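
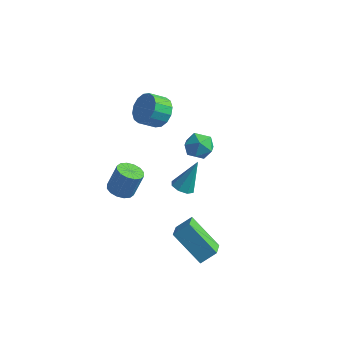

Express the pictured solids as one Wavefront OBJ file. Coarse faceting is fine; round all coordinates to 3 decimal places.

v 1.355 -0.356 -2.672
v 1.84 -0.783 -2.599
v 1.805 0.436 -1.028
v 1.983 -0.37 -2.838
v 1.758 0.05 -2.979
v 1.297 0.233 -2.94
v 0.869 0.07 -2.745
v 0.726 -0.343 -2.506
v 0.951 -0.763 -2.365
v 1.412 -0.946 -2.404
v 1.272 0.205 0.745
v 1.84 0.406 0.128
v 2.3 -0.346 1.512
v 2.868 -0.145 0.895
v 2.495 0.48 1.358
v 1.86 0.82 0.884
v 2.28 -0.76 0.756
v 1.645 -0.42 0.282
v 2.463 -0.191 0.135
v 2.596 0.576 0.507
v 1.544 -0.516 1.133
v 1.677 0.251 1.505
v 4.456 -4.372 -3.681
v 2.83 -4.167 -2.305
v 4.06 -3.315 -4.306
v 2.434 -3.111 -2.93
v 5.046 -3.789 -3.07
v 3.42 -3.585 -1.694
v 4.65 -2.733 -3.695
v 3.024 -2.528 -2.319
v -1.896 3.339 -1.104
v -1.176 2.706 -1.071
v -1.803 2.028 -0.402
v -2.524 2.661 -0.436
v -1.097 3.011 -0.687
v -1.724 2.333 -0.018
v -1.232 3.404 -0.414
v -1.859 2.726 0.254
v -1.545 3.78 -0.327
v -2.172 3.102 0.341
v -1.953 4.038 -0.448
v -2.58 3.359 0.22
v -2.345 4.108 -0.745
v -2.972 3.43 -0.076
v -2.617 3.972 -1.138
v -3.244 3.294 -0.469
v -2.696 3.667 -1.522
v -3.323 2.989 -0.853
v -2.561 3.274 -1.794
v -3.188 2.596 -1.126
v -2.248 2.898 -1.881
v -2.875 2.22 -1.213
v -1.84 2.641 -1.76
v -2.467 1.962 -1.092
v -1.448 2.57 -1.464
v -2.075 1.892 -0.795
v -1.094 -2.415 -2.198
v -0.587 -2.952 -2.149
v -0.239 -2.502 -0.794
v -0.746 -1.965 -0.842
v -0.4 -2.652 -2.297
v -0.052 -2.202 -0.942
v -0.4 -2.289 -2.418
v -0.051 -1.838 -1.063
v -0.585 -1.959 -2.48
v -0.236 -1.509 -1.125
v -0.907 -1.752 -2.466
v -0.558 -1.301 -1.111
v -1.279 -1.722 -2.381
v -0.93 -1.272 -1.025
v -1.601 -1.878 -2.246
v -1.253 -1.428 -0.891
v -1.788 -2.178 -2.098
v -1.44 -1.728 -0.743
v -1.789 -2.542 -1.977
v -1.44 -2.091 -0.622
v -1.604 -2.871 -1.915
v -1.255 -2.421 -0.56
v -1.282 -3.079 -1.929
v -0.933 -2.628 -0.574
v -0.91 -3.108 -2.015
v -0.561 -2.658 -0.659
f 2 1 4
f 2 4 3
f 4 1 5
f 4 5 3
f 5 1 6
f 5 6 3
f 6 1 7
f 6 7 3
f 7 1 8
f 7 8 3
f 8 1 9
f 8 9 3
f 9 1 10
f 9 10 3
f 10 1 2
f 10 2 3
f 11 22 16
f 11 16 12
f 11 12 18
f 11 18 21
f 11 21 22
f 12 16 20
f 16 22 15
f 22 21 13
f 21 18 17
f 18 12 19
f 14 20 15
f 14 15 13
f 14 13 17
f 14 17 19
f 14 19 20
f 15 20 16
f 13 15 22
f 17 13 21
f 19 17 18
f 20 19 12
f 24 26 23
f 27 24 23
f 23 26 25
f 25 27 23
f 24 30 26
f 28 24 27
f 28 30 24
f 26 30 25
f 29 27 25
f 25 30 29
f 29 28 27
f 30 28 29
f 32 31 35
f 32 35 33
f 33 35 36
f 33 36 34
f 35 31 37
f 35 37 36
f 36 37 38
f 36 38 34
f 37 31 39
f 37 39 38
f 38 39 40
f 38 40 34
f 39 31 41
f 39 41 40
f 40 41 42
f 40 42 34
f 41 31 43
f 41 43 42
f 42 43 44
f 42 44 34
f 43 31 45
f 43 45 44
f 44 45 46
f 44 46 34
f 45 31 47
f 45 47 46
f 46 47 48
f 46 48 34
f 47 31 49
f 47 49 48
f 48 49 50
f 48 50 34
f 49 31 51
f 49 51 50
f 50 51 52
f 50 52 34
f 51 31 53
f 51 53 52
f 52 53 54
f 52 54 34
f 53 31 55
f 53 55 54
f 54 55 56
f 54 56 34
f 55 31 32
f 55 32 56
f 56 32 33
f 56 33 34
f 58 57 61
f 58 61 59
f 59 61 62
f 59 62 60
f 61 57 63
f 61 63 62
f 62 63 64
f 62 64 60
f 63 57 65
f 63 65 64
f 64 65 66
f 64 66 60
f 65 57 67
f 65 67 66
f 66 67 68
f 66 68 60
f 67 57 69
f 67 69 68
f 68 69 70
f 68 70 60
f 69 57 71
f 69 71 70
f 70 71 72
f 70 72 60
f 71 57 73
f 71 73 72
f 72 73 74
f 72 74 60
f 73 57 75
f 73 75 74
f 74 75 76
f 74 76 60
f 75 57 77
f 75 77 76
f 76 77 78
f 76 78 60
f 77 57 79
f 77 79 78
f 78 79 80
f 78 80 60
f 79 57 81
f 79 81 80
f 80 81 82
f 80 82 60
f 81 57 58
f 81 58 82
f 82 58 59
f 82 59 60



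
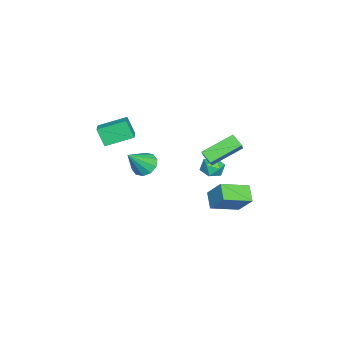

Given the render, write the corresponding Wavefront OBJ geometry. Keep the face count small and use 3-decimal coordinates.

v -4.259 2.526 -5.224
v -5.171 2.141 -4.619
v -3.787 3.401 -3.958
v -4.699 3.016 -3.352
v -3.241 1.084 -4.608
v -4.153 0.699 -4.002
v -2.769 1.959 -3.341
v -3.681 1.574 -2.736
v -0.106 -1.881 0.882
v 0.503 -1.36 0.71
v 0.846 -2.559 2.198
v 0.197 -1.137 1.047
v -0.225 -1.198 1.32
v -0.602 -1.521 1.426
v -0.789 -1.981 1.324
v -0.715 -2.402 1.054
v -0.408 -2.625 0.717
v 0.014 -2.564 0.444
v 0.39 -2.241 0.338
v 0.577 -1.781 0.439
v -4.353 1.281 -2.011
v -3.643 1.596 -1.974
v -4.057 0.504 -1.066
v -3.347 0.819 -1.029
v -3.968 1.234 -0.813
v -4.151 1.715 -1.397
v -3.549 0.385 -1.643
v -3.732 0.866 -2.227
v -3.146 1.042 -1.747
v -3.405 1.567 -1.234
v -4.295 0.533 -1.806
v -4.554 1.058 -1.293
v -0.472 -4.15 2.072
v -0.749 -4.666 3.143
v -1.02 -2.64 2.658
v -1.297 -3.155 3.729
v 0.457 -3.945 2.411
v 0.18 -4.46 3.482
v -0.091 -2.434 2.997
v -0.368 -2.95 4.068
v -3.305 0.62 -0.153
v -2.43 0.743 0.731
v -4.441 2.132 0.759
v -3.566 2.255 1.644
v -2.894 1.225 -0.644
v -2.019 1.348 0.241
v -4.03 2.737 0.269
v -3.155 2.86 1.153
f 2 4 1
f 5 2 1
f 1 4 3
f 3 5 1
f 2 8 4
f 6 2 5
f 6 8 2
f 4 8 3
f 7 5 3
f 3 8 7
f 7 6 5
f 8 6 7
f 10 9 12
f 10 12 11
f 12 9 13
f 12 13 11
f 13 9 14
f 13 14 11
f 14 9 15
f 14 15 11
f 15 9 16
f 15 16 11
f 16 9 17
f 16 17 11
f 17 9 18
f 17 18 11
f 18 9 19
f 18 19 11
f 19 9 20
f 19 20 11
f 20 9 10
f 20 10 11
f 21 32 26
f 21 26 22
f 21 22 28
f 21 28 31
f 21 31 32
f 22 26 30
f 26 32 25
f 32 31 23
f 31 28 27
f 28 22 29
f 24 30 25
f 24 25 23
f 24 23 27
f 24 27 29
f 24 29 30
f 25 30 26
f 23 25 32
f 27 23 31
f 29 27 28
f 30 29 22
f 34 36 33
f 37 34 33
f 33 36 35
f 35 37 33
f 34 40 36
f 38 34 37
f 38 40 34
f 36 40 35
f 39 37 35
f 35 40 39
f 39 38 37
f 40 38 39
f 42 44 41
f 45 42 41
f 41 44 43
f 43 45 41
f 42 48 44
f 46 42 45
f 46 48 42
f 44 48 43
f 47 45 43
f 43 48 47
f 47 46 45
f 48 46 47



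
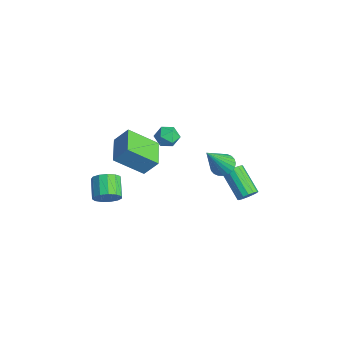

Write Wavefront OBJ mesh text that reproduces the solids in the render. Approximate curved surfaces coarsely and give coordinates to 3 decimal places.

v 3.567 1.928 0.236
v 3.902 2.456 0.476
v 4.053 0.852 1.924
v 3.663 2.499 0.572
v 3.409 2.455 0.617
v 3.179 2.331 0.604
v 3.009 2.146 0.535
v 2.923 1.927 0.42
v 2.936 1.708 0.277
v 3.044 1.523 0.128
v 3.233 1.4 -0.005
v 3.472 1.357 -0.101
v 3.726 1.4 -0.146
v 3.955 1.525 -0.133
v 4.126 1.71 -0.063
v 4.211 1.929 0.051
v 4.199 2.148 0.194
v 4.09 2.333 0.343
v 1.974 4.052 -4.308
v 2.278 4.216 -3.842
v 0.849 3.972 -2.826
v 0.546 3.808 -3.292
v 2.158 4.469 -3.949
v 0.729 4.225 -2.933
v 1.989 4.611 -4.153
v 0.56 4.366 -3.137
v 1.816 4.603 -4.398
v 0.387 4.358 -3.382
v 1.685 4.447 -4.619
v 0.257 4.203 -3.604
v 1.632 4.186 -4.757
v 0.204 3.941 -3.741
v 1.671 3.888 -4.774
v 0.242 3.644 -3.758
v 1.791 3.635 -4.667
v 0.362 3.391 -3.651
v 1.96 3.494 -4.463
v 0.531 3.249 -3.447
v 2.133 3.502 -4.218
v 0.704 3.257 -3.202
v 2.263 3.657 -3.996
v 0.835 3.413 -2.981
v 2.316 3.919 -3.859
v 0.888 3.674 -2.843
v 0.829 -1.065 -0.135
v 0.394 -2.478 1.027
v 1.18 -0.45 0.745
v 0.746 -1.862 1.907
v 2.294 -1.658 -0.307
v 1.86 -3.07 0.855
v 2.646 -1.042 0.573
v 2.211 -2.455 1.735
v -0.87 1.11 -1.652
v -0.511 0.948 -1.056
v -1.869 0.912 -1.104
v -1.51 0.75 -0.508
v -1.519 1.424 -0.748
v -0.902 1.546 -1.087
v -1.478 0.314 -1.073
v -0.861 0.436 -1.412
v -0.887 0.456 -0.698
v -0.912 1.142 -0.497
v -1.468 0.718 -1.663
v -1.493 1.404 -1.462
v 0.588 -2.977 -3.237
v 1.006 -2.635 -2.716
v -0.031 -2.301 -2.103
v -0.448 -2.643 -2.623
v 0.924 -2.345 -3.012
v -0.113 -2.011 -2.399
v 0.736 -2.255 -3.38
v -0.301 -1.922 -2.767
v 0.5 -2.395 -3.702
v -0.537 -2.062 -3.089
v 0.293 -2.719 -3.876
v -0.744 -2.386 -3.263
v 0.179 -3.125 -3.847
v -0.858 -2.792 -3.234
v 0.196 -3.484 -3.625
v -0.841 -3.151 -3.011
v 0.337 -3.682 -3.279
v -0.7 -3.349 -2.666
v 0.558 -3.656 -2.92
v -0.479 -3.322 -2.306
v 0.788 -3.414 -2.661
v -0.248 -3.08 -2.048
v 0.956 -3.033 -2.585
v -0.081 -2.7 -1.972
f 2 1 4
f 2 4 3
f 4 1 5
f 4 5 3
f 5 1 6
f 5 6 3
f 6 1 7
f 6 7 3
f 7 1 8
f 7 8 3
f 8 1 9
f 8 9 3
f 9 1 10
f 9 10 3
f 10 1 11
f 10 11 3
f 11 1 12
f 11 12 3
f 12 1 13
f 12 13 3
f 13 1 14
f 13 14 3
f 14 1 15
f 14 15 3
f 15 1 16
f 15 16 3
f 16 1 17
f 16 17 3
f 17 1 18
f 17 18 3
f 18 1 2
f 18 2 3
f 20 19 23
f 20 23 21
f 21 23 24
f 21 24 22
f 23 19 25
f 23 25 24
f 24 25 26
f 24 26 22
f 25 19 27
f 25 27 26
f 26 27 28
f 26 28 22
f 27 19 29
f 27 29 28
f 28 29 30
f 28 30 22
f 29 19 31
f 29 31 30
f 30 31 32
f 30 32 22
f 31 19 33
f 31 33 32
f 32 33 34
f 32 34 22
f 33 19 35
f 33 35 34
f 34 35 36
f 34 36 22
f 35 19 37
f 35 37 36
f 36 37 38
f 36 38 22
f 37 19 39
f 37 39 38
f 38 39 40
f 38 40 22
f 39 19 41
f 39 41 40
f 40 41 42
f 40 42 22
f 41 19 43
f 41 43 42
f 42 43 44
f 42 44 22
f 43 19 20
f 43 20 44
f 44 20 21
f 44 21 22
f 46 48 45
f 49 46 45
f 45 48 47
f 47 49 45
f 46 52 48
f 50 46 49
f 50 52 46
f 48 52 47
f 51 49 47
f 47 52 51
f 51 50 49
f 52 50 51
f 53 64 58
f 53 58 54
f 53 54 60
f 53 60 63
f 53 63 64
f 54 58 62
f 58 64 57
f 64 63 55
f 63 60 59
f 60 54 61
f 56 62 57
f 56 57 55
f 56 55 59
f 56 59 61
f 56 61 62
f 57 62 58
f 55 57 64
f 59 55 63
f 61 59 60
f 62 61 54
f 66 65 69
f 66 69 67
f 67 69 70
f 67 70 68
f 69 65 71
f 69 71 70
f 70 71 72
f 70 72 68
f 71 65 73
f 71 73 72
f 72 73 74
f 72 74 68
f 73 65 75
f 73 75 74
f 74 75 76
f 74 76 68
f 75 65 77
f 75 77 76
f 76 77 78
f 76 78 68
f 77 65 79
f 77 79 78
f 78 79 80
f 78 80 68
f 79 65 81
f 79 81 80
f 80 81 82
f 80 82 68
f 81 65 83
f 81 83 82
f 82 83 84
f 82 84 68
f 83 65 85
f 83 85 84
f 84 85 86
f 84 86 68
f 85 65 87
f 85 87 86
f 86 87 88
f 86 88 68
f 87 65 66
f 87 66 88
f 88 66 67
f 88 67 68



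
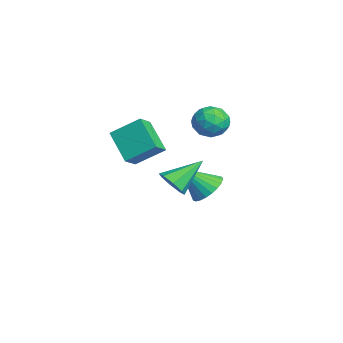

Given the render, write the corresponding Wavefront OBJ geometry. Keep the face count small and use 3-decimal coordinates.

v -1.455 2.439 -3.387
v -0.87 2.982 -2.785
v -1.665 1.121 -1.993
v -1.222 3.128 -2.7
v -1.609 3.168 -2.72
v -1.973 3.098 -2.842
v -2.259 2.927 -3.046
v -2.421 2.682 -3.302
v -2.437 2.4 -3.571
v -2.303 2.124 -3.813
v -2.04 1.896 -3.989
v -1.688 1.751 -4.073
v -1.301 1.71 -4.054
v -0.937 1.78 -3.932
v -0.652 1.951 -3.728
v -0.489 2.196 -3.471
v -0.473 2.478 -3.202
v -0.607 2.754 -2.961
v -2.738 3.024 0.411
v -2.015 3.605 0.78
v -1.965 1.715 0.96
v -1.242 2.296 1.329
v -2.153 2.312 1.739
v -2.63 3.121 1.4
v -1.35 2.199 0.34
v -1.827 3.008 0.001
v -1.157 3.096 0.736
v -1.653 3.165 1.6
v -2.327 2.155 0.14
v -2.823 2.224 1.004
v -2.444 3.43 0.547
v -1.536 1.89 1.193
v -2.071 1.9 1.434
v -1.646 2.241 1.65
v -2.806 3.145 0.912
v -2.381 3.487 1.128
v -2.462 2.726 1.692
v -1.599 1.833 0.612
v -1.174 2.175 0.828
v -2.334 3.079 0.09
v -1.909 3.42 0.306
v -1.518 2.594 0.048
v -1.515 3.472 0.738
v -1.06 2.702 1.061
v -1.124 2.645 0.48
v -1.405 3.121 0.281
v -1.806 3.513 1.246
v -1.352 2.743 1.569
v -1.887 2.752 1.81
v -2.168 3.228 1.611
v -1.302 3.213 1.221
v -2.628 2.577 0.171
v -2.174 1.807 0.494
v -1.812 2.092 0.129
v -2.093 2.568 -0.07
v -2.92 2.618 0.679
v -2.465 1.848 1.002
v -2.575 2.199 1.459
v -2.856 2.675 1.26
v -2.678 2.107 0.519
v 4.063 -0.166 -0.144
v 4.33 -0.565 0.521
v 3.537 1.326 0.964
v 4.776 -0.212 0.258
v 4.805 0.168 -0.241
v 4.399 0.353 -0.682
v 3.796 0.234 -0.808
v 3.349 -0.119 -0.545
v 3.32 -0.499 -0.046
v 3.726 -0.684 0.395
v 0.458 -2.004 1.342
v 1.145 -2.554 1.896
v 0.773 -0.647 2.299
v 1.46 -1.198 2.853
v 1.84 -1.482 0.147
v 2.527 -2.033 0.701
v 2.155 -0.126 1.104
v 2.842 -0.676 1.658
f 2 1 4
f 2 4 3
f 4 1 5
f 4 5 3
f 5 1 6
f 5 6 3
f 6 1 7
f 6 7 3
f 7 1 8
f 7 8 3
f 8 1 9
f 8 9 3
f 9 1 10
f 9 10 3
f 10 1 11
f 10 11 3
f 11 1 12
f 11 12 3
f 12 1 13
f 12 13 3
f 13 1 14
f 13 14 3
f 14 1 15
f 14 15 3
f 15 1 16
f 15 16 3
f 16 1 17
f 16 17 3
f 17 1 18
f 17 18 3
f 18 1 2
f 18 2 3
f 19 56 35
f 56 30 59
f 35 59 24
f 56 59 35
f 19 35 31
f 35 24 36
f 31 36 20
f 35 36 31
f 19 31 40
f 31 20 41
f 40 41 26
f 31 41 40
f 19 40 52
f 40 26 55
f 52 55 29
f 40 55 52
f 19 52 56
f 52 29 60
f 56 60 30
f 52 60 56
f 20 36 47
f 36 24 50
f 47 50 28
f 36 50 47
f 24 59 37
f 59 30 58
f 37 58 23
f 59 58 37
f 30 60 57
f 60 29 53
f 57 53 21
f 60 53 57
f 29 55 54
f 55 26 42
f 54 42 25
f 55 42 54
f 26 41 46
f 41 20 43
f 46 43 27
f 41 43 46
f 22 48 34
f 48 28 49
f 34 49 23
f 48 49 34
f 22 34 32
f 34 23 33
f 32 33 21
f 34 33 32
f 22 32 39
f 32 21 38
f 39 38 25
f 32 38 39
f 22 39 44
f 39 25 45
f 44 45 27
f 39 45 44
f 22 44 48
f 44 27 51
f 48 51 28
f 44 51 48
f 23 49 37
f 49 28 50
f 37 50 24
f 49 50 37
f 21 33 57
f 33 23 58
f 57 58 30
f 33 58 57
f 25 38 54
f 38 21 53
f 54 53 29
f 38 53 54
f 27 45 46
f 45 25 42
f 46 42 26
f 45 42 46
f 28 51 47
f 51 27 43
f 47 43 20
f 51 43 47
f 62 61 64
f 62 64 63
f 64 61 65
f 64 65 63
f 65 61 66
f 65 66 63
f 66 61 67
f 66 67 63
f 67 61 68
f 67 68 63
f 68 61 69
f 68 69 63
f 69 61 70
f 69 70 63
f 70 61 62
f 70 62 63
f 72 74 71
f 75 72 71
f 71 74 73
f 73 75 71
f 72 78 74
f 76 72 75
f 76 78 72
f 74 78 73
f 77 75 73
f 73 78 77
f 77 76 75
f 78 76 77



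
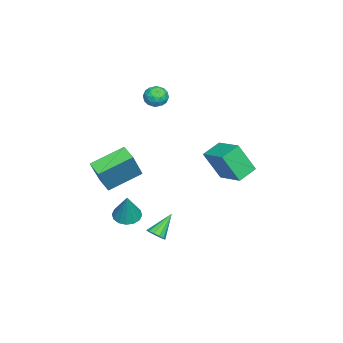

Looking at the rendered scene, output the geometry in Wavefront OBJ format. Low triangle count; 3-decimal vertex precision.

v -3.05 -0.522 3.562
v -2.437 -0.278 3.508
v -2.663 -1.382 4.072
v -2.05 -1.138 4.018
v -2.489 -0.844 4.417
v -2.728 -0.313 4.102
v -2.372 -1.347 3.478
v -2.611 -0.816 3.163
v -2.018 -0.788 3.456
v -2.09 -0.477 4.036
v -3.01 -1.183 3.544
v -3.082 -0.872 4.124
v -2.778 -0.325 3.491
v -2.322 -1.335 4.089
v -2.581 -1.163 4.324
v -2.22 -1.019 4.292
v -2.949 -0.345 3.84
v -2.588 -0.201 3.808
v -2.619 -0.534 4.342
v -2.512 -1.459 3.772
v -2.151 -1.315 3.74
v -2.88 -0.641 3.288
v -2.519 -0.497 3.256
v -2.481 -1.126 3.238
v -2.171 -0.481 3.428
v -1.943 -0.986 3.727
v -2.132 -1.109 3.41
v -2.273 -0.797 3.225
v -2.213 -0.298 3.769
v -1.986 -0.803 4.068
v -2.244 -0.631 4.303
v -2.385 -0.318 4.118
v -1.967 -0.598 3.738
v -3.114 -0.857 3.512
v -2.887 -1.362 3.811
v -2.715 -1.342 3.462
v -2.856 -1.029 3.277
v -3.157 -0.674 3.853
v -2.929 -1.179 4.152
v -2.827 -0.863 4.355
v -2.968 -0.551 4.17
v -3.133 -1.062 3.842
v 2.696 0.603 -2.405
v 3.073 0.623 -2.062
v 1.804 1.117 -1.455
v 3.073 0.876 -2.198
v 2.954 1.042 -2.4
v 2.753 1.069 -2.604
v 2.533 0.947 -2.744
v 2.365 0.716 -2.776
v 2.302 0.449 -2.691
v 2.364 0.231 -2.514
v 2.531 0.131 -2.303
v 2.75 0.18 -2.124
v 2.952 0.364 -2.034
v -3.681 2.884 -1.084
v -3.523 2.05 0.492
v -2.687 4.064 -0.559
v -2.53 3.231 1.017
v -2.79 2.309 -1.477
v -2.633 1.476 0.099
v -1.797 3.49 -0.952
v -1.639 2.656 0.624
v 1.692 -2.349 0.219
v 0.67 -1.011 0.962
v 2.233 -1.775 -0.071
v 1.211 -0.437 0.671
v 2.729 -2.483 1.889
v 1.707 -1.145 2.631
v 3.27 -1.909 1.598
v 2.248 -0.571 2.341
v -0.134 -1.61 -3.153
v 0.517 -1.458 -3.421
v 0.474 -1.41 -1.567
v 0.344 -1.129 -3.396
v 0.043 -0.929 -3.306
v -0.306 -0.911 -3.175
v -0.608 -1.08 -3.038
v -0.783 -1.392 -2.932
v -0.784 -1.761 -2.885
v -0.611 -2.091 -2.909
v -0.31 -2.291 -3
v 0.038 -2.309 -3.131
v 0.34 -2.139 -3.268
v 0.516 -1.828 -3.374
f 1 38 17
f 38 12 41
f 17 41 6
f 38 41 17
f 1 17 13
f 17 6 18
f 13 18 2
f 17 18 13
f 1 13 22
f 13 2 23
f 22 23 8
f 13 23 22
f 1 22 34
f 22 8 37
f 34 37 11
f 22 37 34
f 1 34 38
f 34 11 42
f 38 42 12
f 34 42 38
f 2 18 29
f 18 6 32
f 29 32 10
f 18 32 29
f 6 41 19
f 41 12 40
f 19 40 5
f 41 40 19
f 12 42 39
f 42 11 35
f 39 35 3
f 42 35 39
f 11 37 36
f 37 8 24
f 36 24 7
f 37 24 36
f 8 23 28
f 23 2 25
f 28 25 9
f 23 25 28
f 4 30 16
f 30 10 31
f 16 31 5
f 30 31 16
f 4 16 14
f 16 5 15
f 14 15 3
f 16 15 14
f 4 14 21
f 14 3 20
f 21 20 7
f 14 20 21
f 4 21 26
f 21 7 27
f 26 27 9
f 21 27 26
f 4 26 30
f 26 9 33
f 30 33 10
f 26 33 30
f 5 31 19
f 31 10 32
f 19 32 6
f 31 32 19
f 3 15 39
f 15 5 40
f 39 40 12
f 15 40 39
f 7 20 36
f 20 3 35
f 36 35 11
f 20 35 36
f 9 27 28
f 27 7 24
f 28 24 8
f 27 24 28
f 10 33 29
f 33 9 25
f 29 25 2
f 33 25 29
f 44 43 46
f 44 46 45
f 46 43 47
f 46 47 45
f 47 43 48
f 47 48 45
f 48 43 49
f 48 49 45
f 49 43 50
f 49 50 45
f 50 43 51
f 50 51 45
f 51 43 52
f 51 52 45
f 52 43 53
f 52 53 45
f 53 43 54
f 53 54 45
f 54 43 55
f 54 55 45
f 55 43 44
f 55 44 45
f 57 59 56
f 60 57 56
f 56 59 58
f 58 60 56
f 57 63 59
f 61 57 60
f 61 63 57
f 59 63 58
f 62 60 58
f 58 63 62
f 62 61 60
f 63 61 62
f 65 67 64
f 68 65 64
f 64 67 66
f 66 68 64
f 65 71 67
f 69 65 68
f 69 71 65
f 67 71 66
f 70 68 66
f 66 71 70
f 70 69 68
f 71 69 70
f 73 72 75
f 73 75 74
f 75 72 76
f 75 76 74
f 76 72 77
f 76 77 74
f 77 72 78
f 77 78 74
f 78 72 79
f 78 79 74
f 79 72 80
f 79 80 74
f 80 72 81
f 80 81 74
f 81 72 82
f 81 82 74
f 82 72 83
f 82 83 74
f 83 72 84
f 83 84 74
f 84 72 85
f 84 85 74
f 85 72 73
f 85 73 74



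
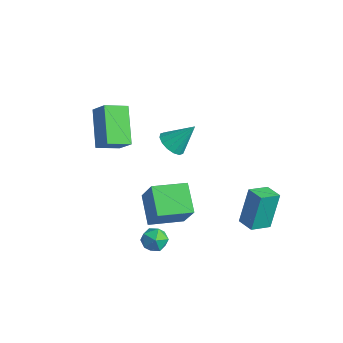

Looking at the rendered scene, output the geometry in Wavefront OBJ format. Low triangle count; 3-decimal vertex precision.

v 2.882 -2.202 -0.786
v 3.278 -2.473 -1.316
v 2.722 -3.267 -0.364
v 3.118 -3.538 -0.894
v 3.425 -3.142 -0.384
v 3.525 -2.484 -0.645
v 2.475 -3.256 -1.035
v 2.575 -2.598 -1.296
v 3.027 -3.124 -1.47
v 3.614 -3.053 -1.068
v 2.386 -2.687 -0.612
v 2.973 -2.616 -0.21
v -1.063 -2.995 2.911
v -2.468 -2.075 4.156
v -0.732 -1.895 2.471
v -2.137 -0.975 3.716
v -0.283 -2.905 3.724
v -1.688 -1.985 4.969
v 0.048 -1.805 3.284
v -1.357 -0.885 4.529
v 1.561 -2.116 -1.38
v 0.316 -1.481 -0.542
v 2.216 -0.541 -1.601
v 0.971 0.094 -0.763
v 2.509 -2.294 0.163
v 1.264 -1.659 1.001
v 3.164 -0.719 -0.058
v 1.919 -0.084 0.78
v 1.152 -0.392 3.295
v 1.72 -0.197 2.862
v 1.708 0.492 4.425
v 1.448 0.063 2.792
v 1.096 0.202 2.857
v 0.76 0.181 3.039
v 0.528 0.006 3.289
v 0.464 -0.275 3.541
v 0.584 -0.588 3.727
v 0.856 -0.848 3.797
v 1.207 -0.987 3.732
v 1.543 -0.966 3.55
v 1.775 -0.791 3.3
v 1.839 -0.51 3.048
v 3.298 1.846 -2.272
v 3.126 2.537 -0.424
v 3.412 2.921 -2.663
v 3.24 3.612 -0.816
v 4.22 1.788 -2.164
v 4.048 2.479 -0.317
v 4.334 2.863 -2.556
v 4.162 3.554 -0.708
f 1 12 6
f 1 6 2
f 1 2 8
f 1 8 11
f 1 11 12
f 2 6 10
f 6 12 5
f 12 11 3
f 11 8 7
f 8 2 9
f 4 10 5
f 4 5 3
f 4 3 7
f 4 7 9
f 4 9 10
f 5 10 6
f 3 5 12
f 7 3 11
f 9 7 8
f 10 9 2
f 14 16 13
f 17 14 13
f 13 16 15
f 15 17 13
f 14 20 16
f 18 14 17
f 18 20 14
f 16 20 15
f 19 17 15
f 15 20 19
f 19 18 17
f 20 18 19
f 22 24 21
f 25 22 21
f 21 24 23
f 23 25 21
f 22 28 24
f 26 22 25
f 26 28 22
f 24 28 23
f 27 25 23
f 23 28 27
f 27 26 25
f 28 26 27
f 30 29 32
f 30 32 31
f 32 29 33
f 32 33 31
f 33 29 34
f 33 34 31
f 34 29 35
f 34 35 31
f 35 29 36
f 35 36 31
f 36 29 37
f 36 37 31
f 37 29 38
f 37 38 31
f 38 29 39
f 38 39 31
f 39 29 40
f 39 40 31
f 40 29 41
f 40 41 31
f 41 29 42
f 41 42 31
f 42 29 30
f 42 30 31
f 44 46 43
f 47 44 43
f 43 46 45
f 45 47 43
f 44 50 46
f 48 44 47
f 48 50 44
f 46 50 45
f 49 47 45
f 45 50 49
f 49 48 47
f 50 48 49



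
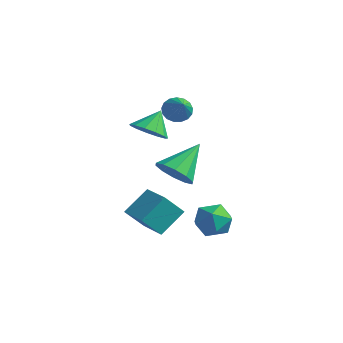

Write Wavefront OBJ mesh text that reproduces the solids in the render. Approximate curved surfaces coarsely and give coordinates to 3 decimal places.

v 2.136 0.186 -3.129
v 2.984 0.037 -3.675
v 1.256 -0.597 -4.285
v 2.104 -0.746 -4.831
v 1.973 -1.238 -3.947
v 2.517 -0.754 -3.233
v 1.723 0.194 -4.727
v 2.267 0.678 -4.013
v 2.73 0.042 -4.662
v 2.884 -0.843 -4.18
v 1.356 0.283 -3.78
v 1.51 -0.602 -3.298
v 0.19 -2.409 1.678
v 1.002 -2.738 2.017
v 0.11 -1.571 2.682
v 1.127 -2.338 1.693
v 0.954 -1.96 1.364
v 0.539 -1.725 1.135
v 0.012 -1.707 1.078
v -0.458 -1.911 1.212
v -0.722 -2.274 1.493
v -0.697 -2.679 1.833
v -0.39 -2.999 2.124
v 0.101 -3.131 2.273
v 0.62 -3.034 2.233
v -0.162 -2.386 -4.438
v -0.52 -3.245 -3.352
v 0.009 -1.135 -3.391
v -0.348 -1.995 -2.305
v 1.368 -2.765 -4.235
v 1.011 -3.625 -3.149
v 1.54 -1.515 -3.188
v 1.182 -2.374 -2.102
v -0.798 0.107 -2.229
v 0.207 -0.097 -1.962
v -0.822 1.773 -0.871
v 0.213 0.317 -2.47
v -0.168 0.651 -2.886
v -0.789 0.777 -3.051
v -1.414 0.647 -2.902
v -1.803 0.311 -2.497
v -1.809 -0.103 -1.989
v -1.428 -0.437 -1.573
v -0.807 -0.563 -1.408
v -0.182 -0.433 -1.557
v -1.91 1.374 1.113
v -1.388 1.562 0.622
v -0.63 0.526 2.147
v -1.392 1.833 0.85
v -1.515 1.999 1.138
v -1.728 2.022 1.42
v -1.982 1.897 1.632
v -2.22 1.651 1.725
v -2.387 1.342 1.678
v -2.444 1.04 1.501
v -2.379 0.815 1.236
v -2.206 0.718 0.943
v -1.966 0.771 0.688
v -1.712 0.962 0.531
v -1.504 1.247 0.507
f 1 12 6
f 1 6 2
f 1 2 8
f 1 8 11
f 1 11 12
f 2 6 10
f 6 12 5
f 12 11 3
f 11 8 7
f 8 2 9
f 4 10 5
f 4 5 3
f 4 3 7
f 4 7 9
f 4 9 10
f 5 10 6
f 3 5 12
f 7 3 11
f 9 7 8
f 10 9 2
f 14 13 16
f 14 16 15
f 16 13 17
f 16 17 15
f 17 13 18
f 17 18 15
f 18 13 19
f 18 19 15
f 19 13 20
f 19 20 15
f 20 13 21
f 20 21 15
f 21 13 22
f 21 22 15
f 22 13 23
f 22 23 15
f 23 13 24
f 23 24 15
f 24 13 25
f 24 25 15
f 25 13 14
f 25 14 15
f 27 29 26
f 30 27 26
f 26 29 28
f 28 30 26
f 27 33 29
f 31 27 30
f 31 33 27
f 29 33 28
f 32 30 28
f 28 33 32
f 32 31 30
f 33 31 32
f 35 34 37
f 35 37 36
f 37 34 38
f 37 38 36
f 38 34 39
f 38 39 36
f 39 34 40
f 39 40 36
f 40 34 41
f 40 41 36
f 41 34 42
f 41 42 36
f 42 34 43
f 42 43 36
f 43 34 44
f 43 44 36
f 44 34 45
f 44 45 36
f 45 34 35
f 45 35 36
f 47 46 49
f 47 49 48
f 49 46 50
f 49 50 48
f 50 46 51
f 50 51 48
f 51 46 52
f 51 52 48
f 52 46 53
f 52 53 48
f 53 46 54
f 53 54 48
f 54 46 55
f 54 55 48
f 55 46 56
f 55 56 48
f 56 46 57
f 56 57 48
f 57 46 58
f 57 58 48
f 58 46 59
f 58 59 48
f 59 46 60
f 59 60 48
f 60 46 47
f 60 47 48



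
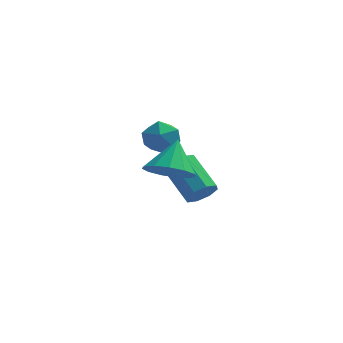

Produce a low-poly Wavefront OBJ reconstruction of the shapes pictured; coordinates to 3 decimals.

v -2.374 1.762 -1.642
v -1.698 1.382 -1.498
v -3.002 0.918 -0.922
v -2.326 0.538 -0.778
v -2.448 1.255 -0.474
v -2.059 1.777 -0.919
v -2.641 0.523 -1.501
v -2.252 1.045 -1.946
v -1.863 0.616 -1.411
v -1.744 1.069 -0.776
v -2.956 1.231 -1.644
v -2.837 1.684 -1.009
v -0.78 -0.761 -2.917
v -0.269 -0.377 -2.873
v -1.13 0.665 -1.979
v -1.64 0.281 -2.023
v -0.548 -0.274 -3.262
v -1.409 0.768 -2.368
v -0.963 -0.456 -3.449
v -1.824 0.586 -2.555
v -1.27 -0.817 -3.324
v -2.131 0.225 -2.431
v -1.29 -1.145 -2.961
v -2.151 -0.103 -2.067
v -1.011 -1.248 -2.572
v -1.872 -0.206 -1.678
v -0.596 -1.066 -2.385
v -1.457 -0.024 -1.491
v -0.289 -0.705 -2.509
v -1.15 0.337 -1.616
v -1.668 -3.158 -0.593
v -1.125 -3.768 -0.169
v -1.472 -2.242 0.473
v -0.816 -3.482 -0.472
v -0.777 -3.094 -0.813
v -1.021 -2.726 -1.084
v -1.471 -2.495 -1.2
v -1.983 -2.475 -1.123
v -2.396 -2.672 -0.877
v -2.577 -3.023 -0.542
v -2.47 -3.417 -0.223
v -2.108 -3.729 -0.021
v -1.607 -3.86 -0.001
f 1 12 6
f 1 6 2
f 1 2 8
f 1 8 11
f 1 11 12
f 2 6 10
f 6 12 5
f 12 11 3
f 11 8 7
f 8 2 9
f 4 10 5
f 4 5 3
f 4 3 7
f 4 7 9
f 4 9 10
f 5 10 6
f 3 5 12
f 7 3 11
f 9 7 8
f 10 9 2
f 14 13 17
f 14 17 15
f 15 17 18
f 15 18 16
f 17 13 19
f 17 19 18
f 18 19 20
f 18 20 16
f 19 13 21
f 19 21 20
f 20 21 22
f 20 22 16
f 21 13 23
f 21 23 22
f 22 23 24
f 22 24 16
f 23 13 25
f 23 25 24
f 24 25 26
f 24 26 16
f 25 13 27
f 25 27 26
f 26 27 28
f 26 28 16
f 27 13 29
f 27 29 28
f 28 29 30
f 28 30 16
f 29 13 14
f 29 14 30
f 30 14 15
f 30 15 16
f 32 31 34
f 32 34 33
f 34 31 35
f 34 35 33
f 35 31 36
f 35 36 33
f 36 31 37
f 36 37 33
f 37 31 38
f 37 38 33
f 38 31 39
f 38 39 33
f 39 31 40
f 39 40 33
f 40 31 41
f 40 41 33
f 41 31 42
f 41 42 33
f 42 31 43
f 42 43 33
f 43 31 32
f 43 32 33



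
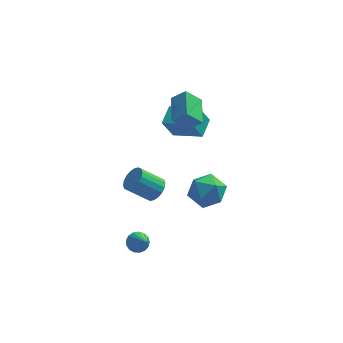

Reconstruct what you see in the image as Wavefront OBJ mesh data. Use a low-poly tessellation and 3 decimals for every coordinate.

v -1.007 -0.839 -0.351
v -0.527 -1.18 0.161
v -1.733 -1.281 1.223
v -2.213 -0.941 0.711
v -0.491 -0.842 0.234
v -1.697 -0.944 1.296
v -0.558 -0.504 0.191
v -1.763 -0.606 1.253
v -0.713 -0.232 0.041
v -1.918 -0.334 1.103
v -0.927 -0.081 -0.187
v -2.132 -0.183 0.875
v -1.156 -0.08 -0.447
v -2.362 -0.181 0.615
v -1.356 -0.229 -0.689
v -2.562 -0.33 0.374
v -1.487 -0.499 -0.863
v -2.693 -0.6 0.199
v -1.523 -0.836 -0.936
v -2.729 -0.938 0.126
v -1.457 -1.174 -0.893
v -2.662 -1.276 0.169
v -1.302 -1.446 -0.743
v -2.507 -1.548 0.319
v -1.088 -1.597 -0.515
v -2.293 -1.699 0.547
v -0.858 -1.599 -0.255
v -2.064 -1.7 0.807
v -0.658 -1.45 -0.014
v -1.864 -1.551 1.049
v -1.945 -2.965 -2.871
v -1.37 -3.042 -3.164
v -1.475 -4.095 -1.649
v -1.322 -2.807 -2.966
v -1.416 -2.609 -2.745
v -1.631 -2.492 -2.554
v -1.919 -2.483 -2.435
v -2.212 -2.584 -2.416
v -2.445 -2.773 -2.501
v -2.562 -3.006 -2.671
v -2.539 -3.229 -2.887
v -2.38 -3.391 -3.099
v -2.121 -3.456 -3.258
v -1.822 -3.408 -3.329
v -1.551 -3.259 -3.295
v 0.717 1.248 2.921
v -0.144 1.035 3.857
v 0.676 3.011 3.286
v -0.186 2.797 4.221
v 1.506 1.123 3.619
v 0.644 0.909 4.554
v 1.464 2.885 3.983
v 0.603 2.672 4.919
v -0.084 3.745 0.089
v -0.699 3.485 1.421
v 0.321 4.909 0.503
v -0.294 4.649 1.835
v 1.534 2.971 0.685
v 0.919 2.711 2.017
v 1.939 4.135 1.099
v 1.324 3.875 2.431
v 2.025 2.548 -2.268
v 2.89 2.086 -2.958
v 0.69 1.594 -3.302
v 1.555 1.132 -3.992
v 1.453 0.788 -2.848
v 2.278 1.378 -2.209
v 1.302 2.302 -4.051
v 2.127 2.892 -3.412
v 2.443 1.934 -4.06
v 2.536 0.998 -3.316
v 1.044 2.682 -2.944
v 1.137 1.746 -2.2
f 2 1 5
f 2 5 3
f 3 5 6
f 3 6 4
f 5 1 7
f 5 7 6
f 6 7 8
f 6 8 4
f 7 1 9
f 7 9 8
f 8 9 10
f 8 10 4
f 9 1 11
f 9 11 10
f 10 11 12
f 10 12 4
f 11 1 13
f 11 13 12
f 12 13 14
f 12 14 4
f 13 1 15
f 13 15 14
f 14 15 16
f 14 16 4
f 15 1 17
f 15 17 16
f 16 17 18
f 16 18 4
f 17 1 19
f 17 19 18
f 18 19 20
f 18 20 4
f 19 1 21
f 19 21 20
f 20 21 22
f 20 22 4
f 21 1 23
f 21 23 22
f 22 23 24
f 22 24 4
f 23 1 25
f 23 25 24
f 24 25 26
f 24 26 4
f 25 1 27
f 25 27 26
f 26 27 28
f 26 28 4
f 27 1 29
f 27 29 28
f 28 29 30
f 28 30 4
f 29 1 2
f 29 2 30
f 30 2 3
f 30 3 4
f 32 31 34
f 32 34 33
f 34 31 35
f 34 35 33
f 35 31 36
f 35 36 33
f 36 31 37
f 36 37 33
f 37 31 38
f 37 38 33
f 38 31 39
f 38 39 33
f 39 31 40
f 39 40 33
f 40 31 41
f 40 41 33
f 41 31 42
f 41 42 33
f 42 31 43
f 42 43 33
f 43 31 44
f 43 44 33
f 44 31 45
f 44 45 33
f 45 31 32
f 45 32 33
f 47 49 46
f 50 47 46
f 46 49 48
f 48 50 46
f 47 53 49
f 51 47 50
f 51 53 47
f 49 53 48
f 52 50 48
f 48 53 52
f 52 51 50
f 53 51 52
f 55 57 54
f 58 55 54
f 54 57 56
f 56 58 54
f 55 61 57
f 59 55 58
f 59 61 55
f 57 61 56
f 60 58 56
f 56 61 60
f 60 59 58
f 61 59 60
f 62 73 67
f 62 67 63
f 62 63 69
f 62 69 72
f 62 72 73
f 63 67 71
f 67 73 66
f 73 72 64
f 72 69 68
f 69 63 70
f 65 71 66
f 65 66 64
f 65 64 68
f 65 68 70
f 65 70 71
f 66 71 67
f 64 66 73
f 68 64 72
f 70 68 69
f 71 70 63



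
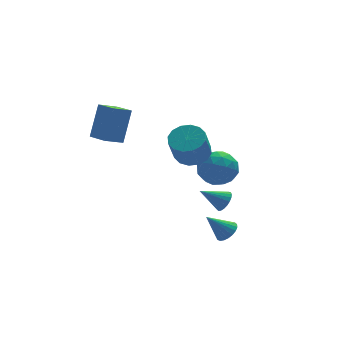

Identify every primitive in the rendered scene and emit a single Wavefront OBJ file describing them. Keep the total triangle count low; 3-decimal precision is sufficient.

v 1.211 -3.109 -3.911
v 1.587 -2.661 -3.652
v 0.269 -2.931 -2.849
v 1.433 -2.517 -3.814
v 1.239 -2.475 -3.992
v 1.041 -2.543 -4.156
v 0.873 -2.709 -4.278
v 0.762 -2.944 -4.336
v 0.729 -3.207 -4.321
v 0.78 -3.454 -4.235
v 0.905 -3.641 -4.093
v 1.083 -3.736 -3.919
v 1.283 -3.723 -3.744
v 1.47 -3.603 -3.598
v 1.613 -3.399 -3.506
v 1.686 -3.144 -3.484
v 1.677 -2.883 -3.535
v 2.216 0.284 -4.166
v 2.584 0.402 -3.668
v 1.064 0.536 -3.374
v 2.561 0.64 -3.776
v 2.479 0.816 -3.952
v 2.351 0.9 -4.165
v 2.2 0.877 -4.378
v 2.052 0.752 -4.554
v 1.932 0.546 -4.663
v 1.861 0.295 -4.686
v 1.852 0.042 -4.619
v 1.905 -0.169 -4.474
v 2.013 -0.302 -4.275
v 2.155 -0.333 -4.058
v 2.308 -0.258 -3.859
v 2.445 -0.089 -3.713
v 2.543 0.145 -3.645
v -0.273 -2.525 1.353
v 0.566 -2.596 1.609
v 0.112 -3.166 2.943
v -0.727 -3.095 2.687
v 0.437 -2.18 1.742
v -0.018 -2.75 3.076
v 0.117 -1.857 1.772
v -0.337 -2.426 3.105
v -0.307 -1.712 1.689
v -0.761 -2.282 3.023
v -0.722 -1.786 1.516
v -1.176 -2.356 2.85
v -1.016 -2.058 1.299
v -1.471 -2.627 2.633
v -1.112 -2.454 1.097
v -1.566 -3.024 2.431
v -0.982 -2.87 0.964
v -1.437 -3.44 2.298
v -0.663 -3.194 0.935
v -1.117 -3.763 2.268
v -0.239 -3.338 1.017
v -0.693 -3.908 2.351
v 0.176 -3.264 1.19
v -0.278 -3.834 2.524
v 0.471 -2.993 1.407
v 0.016 -3.562 2.741
v 1.458 1.46 -1.654
v 2.334 1.597 -2.276
v 1.666 -0.277 -1.744
v 2.542 -0.14 -2.366
v 2.569 0.146 -1.322
v 2.441 1.22 -1.266
v 1.559 0.1 -2.754
v 1.431 1.174 -2.698
v 2.397 0.756 -2.956
v 3.021 0.785 -2.071
v 0.979 0.535 -1.949
v 1.603 0.564 -1.064
v 1.878 1.681 -1.957
v 2.122 -0.361 -2.063
v 2.138 -0.193 -1.449
v 2.653 -0.113 -1.815
v 1.941 1.46 -1.364
v 2.456 1.54 -1.729
v 2.593 0.687 -1.169
v 1.544 -0.22 -2.291
v 2.059 -0.14 -2.656
v 1.347 1.433 -2.205
v 1.862 1.513 -2.571
v 1.407 0.633 -2.851
v 2.43 1.268 -2.722
v 2.551 0.246 -2.775
v 1.974 0.388 -3.003
v 1.899 1.019 -2.97
v 2.796 1.284 -2.202
v 2.918 0.263 -2.255
v 2.934 0.431 -1.642
v 2.859 1.063 -1.609
v 2.833 0.79 -2.602
v 1.082 1.057 -1.765
v 1.204 0.036 -1.818
v 1.141 0.257 -2.411
v 1.066 0.889 -2.378
v 1.449 1.074 -1.245
v 1.57 0.052 -1.298
v 2.101 0.301 -1.05
v 2.026 0.932 -1.017
v 1.167 0.53 -1.418
v -3.493 0.831 0.755
v -2.883 1.49 2.463
v -3.889 2.027 0.435
v -3.28 2.686 2.144
v -2.54 1.034 0.336
v -1.931 1.693 2.045
v -2.937 2.23 0.017
v -2.327 2.889 1.725
f 2 1 4
f 2 4 3
f 4 1 5
f 4 5 3
f 5 1 6
f 5 6 3
f 6 1 7
f 6 7 3
f 7 1 8
f 7 8 3
f 8 1 9
f 8 9 3
f 9 1 10
f 9 10 3
f 10 1 11
f 10 11 3
f 11 1 12
f 11 12 3
f 12 1 13
f 12 13 3
f 13 1 14
f 13 14 3
f 14 1 15
f 14 15 3
f 15 1 16
f 15 16 3
f 16 1 17
f 16 17 3
f 17 1 2
f 17 2 3
f 19 18 21
f 19 21 20
f 21 18 22
f 21 22 20
f 22 18 23
f 22 23 20
f 23 18 24
f 23 24 20
f 24 18 25
f 24 25 20
f 25 18 26
f 25 26 20
f 26 18 27
f 26 27 20
f 27 18 28
f 27 28 20
f 28 18 29
f 28 29 20
f 29 18 30
f 29 30 20
f 30 18 31
f 30 31 20
f 31 18 32
f 31 32 20
f 32 18 33
f 32 33 20
f 33 18 34
f 33 34 20
f 34 18 19
f 34 19 20
f 36 35 39
f 36 39 37
f 37 39 40
f 37 40 38
f 39 35 41
f 39 41 40
f 40 41 42
f 40 42 38
f 41 35 43
f 41 43 42
f 42 43 44
f 42 44 38
f 43 35 45
f 43 45 44
f 44 45 46
f 44 46 38
f 45 35 47
f 45 47 46
f 46 47 48
f 46 48 38
f 47 35 49
f 47 49 48
f 48 49 50
f 48 50 38
f 49 35 51
f 49 51 50
f 50 51 52
f 50 52 38
f 51 35 53
f 51 53 52
f 52 53 54
f 52 54 38
f 53 35 55
f 53 55 54
f 54 55 56
f 54 56 38
f 55 35 57
f 55 57 56
f 56 57 58
f 56 58 38
f 57 35 59
f 57 59 58
f 58 59 60
f 58 60 38
f 59 35 36
f 59 36 60
f 60 36 37
f 60 37 38
f 61 98 77
f 98 72 101
f 77 101 66
f 98 101 77
f 61 77 73
f 77 66 78
f 73 78 62
f 77 78 73
f 61 73 82
f 73 62 83
f 82 83 68
f 73 83 82
f 61 82 94
f 82 68 97
f 94 97 71
f 82 97 94
f 61 94 98
f 94 71 102
f 98 102 72
f 94 102 98
f 62 78 89
f 78 66 92
f 89 92 70
f 78 92 89
f 66 101 79
f 101 72 100
f 79 100 65
f 101 100 79
f 72 102 99
f 102 71 95
f 99 95 63
f 102 95 99
f 71 97 96
f 97 68 84
f 96 84 67
f 97 84 96
f 68 83 88
f 83 62 85
f 88 85 69
f 83 85 88
f 64 90 76
f 90 70 91
f 76 91 65
f 90 91 76
f 64 76 74
f 76 65 75
f 74 75 63
f 76 75 74
f 64 74 81
f 74 63 80
f 81 80 67
f 74 80 81
f 64 81 86
f 81 67 87
f 86 87 69
f 81 87 86
f 64 86 90
f 86 69 93
f 90 93 70
f 86 93 90
f 65 91 79
f 91 70 92
f 79 92 66
f 91 92 79
f 63 75 99
f 75 65 100
f 99 100 72
f 75 100 99
f 67 80 96
f 80 63 95
f 96 95 71
f 80 95 96
f 69 87 88
f 87 67 84
f 88 84 68
f 87 84 88
f 70 93 89
f 93 69 85
f 89 85 62
f 93 85 89
f 104 106 103
f 107 104 103
f 103 106 105
f 105 107 103
f 104 110 106
f 108 104 107
f 108 110 104
f 106 110 105
f 109 107 105
f 105 110 109
f 109 108 107
f 110 108 109



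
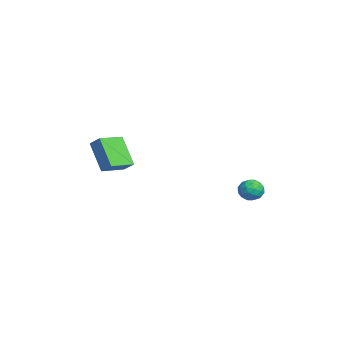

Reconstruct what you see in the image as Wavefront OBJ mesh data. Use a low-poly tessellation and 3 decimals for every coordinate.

v -2.743 -4.879 2.873
v -2.223 -4.413 3.409
v -3.611 -3.619 2.619
v -3.091 -3.153 3.155
v -1.569 -4.387 1.305
v -1.049 -3.921 1.841
v -2.437 -3.127 1.051
v -1.917 -2.661 1.587
v 0.448 3.769 0.489
v 0.96 3.431 0.895
v 0.16 2.729 -0.015
v 0.672 2.391 0.391
v 0.068 2.663 0.712
v 0.246 3.305 1.024
v 0.874 2.855 -0.144
v 1.052 3.497 0.168
v 1.223 2.865 0.504
v 0.726 2.747 1.033
v 0.394 3.413 -0.153
v -0.103 3.295 0.376
v 0.729 3.691 0.736
v 0.391 2.469 0.144
v 0.036 2.629 0.333
v 0.337 2.43 0.571
v 0.31 3.618 0.812
v 0.611 3.419 1.051
v 0.087 2.967 0.943
v 0.509 2.741 -0.171
v 0.81 2.542 0.068
v 0.783 3.73 0.309
v 1.084 3.531 0.547
v 1.033 3.193 -0.063
v 1.185 3.16 0.745
v 1.016 2.549 0.449
v 1.134 2.821 0.134
v 1.239 3.199 0.317
v 0.893 3.09 1.056
v 0.723 2.479 0.76
v 0.368 2.639 0.949
v 0.473 3.017 1.132
v 1.047 2.758 0.826
v 0.397 3.681 0.12
v 0.227 3.07 -0.176
v 0.647 3.143 -0.252
v 0.752 3.521 -0.069
v 0.104 3.611 0.431
v -0.065 3 0.135
v -0.119 2.961 0.563
v -0.014 3.339 0.746
v 0.073 3.402 0.054
f 2 4 1
f 5 2 1
f 1 4 3
f 3 5 1
f 2 8 4
f 6 2 5
f 6 8 2
f 4 8 3
f 7 5 3
f 3 8 7
f 7 6 5
f 8 6 7
f 9 46 25
f 46 20 49
f 25 49 14
f 46 49 25
f 9 25 21
f 25 14 26
f 21 26 10
f 25 26 21
f 9 21 30
f 21 10 31
f 30 31 16
f 21 31 30
f 9 30 42
f 30 16 45
f 42 45 19
f 30 45 42
f 9 42 46
f 42 19 50
f 46 50 20
f 42 50 46
f 10 26 37
f 26 14 40
f 37 40 18
f 26 40 37
f 14 49 27
f 49 20 48
f 27 48 13
f 49 48 27
f 20 50 47
f 50 19 43
f 47 43 11
f 50 43 47
f 19 45 44
f 45 16 32
f 44 32 15
f 45 32 44
f 16 31 36
f 31 10 33
f 36 33 17
f 31 33 36
f 12 38 24
f 38 18 39
f 24 39 13
f 38 39 24
f 12 24 22
f 24 13 23
f 22 23 11
f 24 23 22
f 12 22 29
f 22 11 28
f 29 28 15
f 22 28 29
f 12 29 34
f 29 15 35
f 34 35 17
f 29 35 34
f 12 34 38
f 34 17 41
f 38 41 18
f 34 41 38
f 13 39 27
f 39 18 40
f 27 40 14
f 39 40 27
f 11 23 47
f 23 13 48
f 47 48 20
f 23 48 47
f 15 28 44
f 28 11 43
f 44 43 19
f 28 43 44
f 17 35 36
f 35 15 32
f 36 32 16
f 35 32 36
f 18 41 37
f 41 17 33
f 37 33 10
f 41 33 37



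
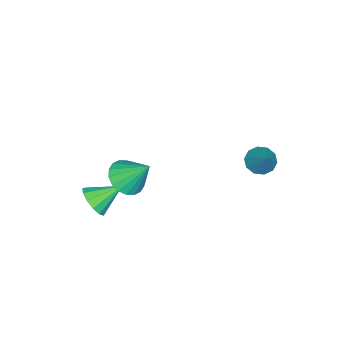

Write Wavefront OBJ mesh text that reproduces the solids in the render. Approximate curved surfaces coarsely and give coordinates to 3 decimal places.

v 3.015 -3.535 0.005
v 3.354 -3.868 0.758
v 2.085 -2.565 0.855
v 3.645 -3.48 0.631
v 3.736 -3.108 0.307
v 3.597 -2.873 -0.114
v 3.274 -2.848 -0.497
v 2.869 -3.041 -0.72
v 2.51 -3.391 -0.713
v 2.311 -3.787 -0.478
v 2.336 -4.103 -0.09
v 2.576 -4.239 0.329
v 2.956 -4.151 0.645
v 3.23 -1.605 2.877
v 4.014 -1.153 2.501
v 3.19 -0.435 4.203
v 3.682 -0.947 2.309
v 3.26 -0.87 2.229
v 2.832 -0.94 2.277
v 2.483 -1.141 2.444
v 2.282 -1.434 2.697
v 2.269 -1.761 2.985
v 2.446 -2.058 3.252
v 2.778 -2.264 3.444
v 3.2 -2.34 3.524
v 3.628 -2.271 3.476
v 3.977 -2.07 3.309
v 4.178 -1.776 3.056
v 4.191 -1.449 2.768
v -2.798 1.961 0.909
v -2.172 1.54 0.711
v -1.822 2.779 2.251
v -2.164 1.948 0.455
v -2.397 2.362 0.373
v -2.784 2.622 0.496
v -3.176 2.629 0.776
v -3.424 2.381 1.107
v -3.432 1.973 1.363
v -3.198 1.559 1.445
v -2.811 1.299 1.323
v -2.419 1.292 1.042
f 2 1 4
f 2 4 3
f 4 1 5
f 4 5 3
f 5 1 6
f 5 6 3
f 6 1 7
f 6 7 3
f 7 1 8
f 7 8 3
f 8 1 9
f 8 9 3
f 9 1 10
f 9 10 3
f 10 1 11
f 10 11 3
f 11 1 12
f 11 12 3
f 12 1 13
f 12 13 3
f 13 1 2
f 13 2 3
f 15 14 17
f 15 17 16
f 17 14 18
f 17 18 16
f 18 14 19
f 18 19 16
f 19 14 20
f 19 20 16
f 20 14 21
f 20 21 16
f 21 14 22
f 21 22 16
f 22 14 23
f 22 23 16
f 23 14 24
f 23 24 16
f 24 14 25
f 24 25 16
f 25 14 26
f 25 26 16
f 26 14 27
f 26 27 16
f 27 14 28
f 27 28 16
f 28 14 29
f 28 29 16
f 29 14 15
f 29 15 16
f 31 30 33
f 31 33 32
f 33 30 34
f 33 34 32
f 34 30 35
f 34 35 32
f 35 30 36
f 35 36 32
f 36 30 37
f 36 37 32
f 37 30 38
f 37 38 32
f 38 30 39
f 38 39 32
f 39 30 40
f 39 40 32
f 40 30 41
f 40 41 32
f 41 30 31
f 41 31 32



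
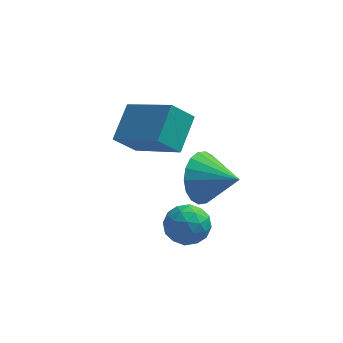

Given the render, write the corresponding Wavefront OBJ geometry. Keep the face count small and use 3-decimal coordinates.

v -1.329 2.225 -1.09
v -0.787 2.579 -1.917
v -0.091 1.595 -0.55
v -0.745 2.927 -1.609
v -0.818 3.136 -1.197
v -0.993 3.165 -0.765
v -1.234 3.007 -0.397
v -1.494 2.695 -0.166
v -1.721 2.289 -0.118
v -1.87 1.871 -0.263
v -1.912 1.523 -0.572
v -1.839 1.313 -0.983
v -1.665 1.285 -1.416
v -1.424 1.442 -1.784
v -1.164 1.755 -2.015
v -0.937 2.16 -2.062
v -4.23 1.832 1.223
v -3.819 3.043 1.987
v -3.506 2.092 0.422
v -3.096 3.303 1.186
v -2.724 0.697 2.214
v -2.314 1.908 2.978
v -2.001 0.957 1.413
v -1.59 2.168 2.177
v -1.706 1.014 -1.617
v -1.342 0.615 -2.249
v -2.178 -0.155 -1.151
v -1.814 -0.554 -1.783
v -1.35 -0.209 -1.187
v -1.058 0.514 -1.475
v -2.462 -0.054 -1.925
v -2.17 0.669 -2.213
v -1.81 -0.044 -2.439
v -1.122 -0.14 -1.983
v -2.398 0.6 -1.417
v -1.71 0.504 -0.961
v -1.483 0.917 -1.974
v -2.037 -0.457 -1.426
v -1.764 -0.254 -1.076
v -1.551 -0.489 -1.447
v -1.316 0.858 -1.519
v -1.102 0.623 -1.89
v -1.106 0.139 -1.266
v -2.418 -0.163 -1.51
v -2.204 -0.398 -1.881
v -1.969 0.949 -1.953
v -1.756 0.714 -2.324
v -2.414 0.321 -2.134
v -1.544 0.295 -2.457
v -1.821 -0.392 -2.183
v -2.202 -0.098 -2.267
v -2.03 0.327 -2.436
v -1.139 0.239 -2.189
v -1.417 -0.448 -1.915
v -1.144 -0.245 -1.565
v -0.972 0.179 -1.734
v -1.414 -0.149 -2.301
v -2.103 0.908 -1.485
v -2.381 0.221 -1.211
v -2.548 0.281 -1.666
v -2.376 0.705 -1.835
v -1.699 0.852 -1.217
v -1.976 0.165 -0.943
v -1.49 0.133 -0.964
v -1.318 0.558 -1.133
v -2.106 0.609 -1.099
f 2 1 4
f 2 4 3
f 4 1 5
f 4 5 3
f 5 1 6
f 5 6 3
f 6 1 7
f 6 7 3
f 7 1 8
f 7 8 3
f 8 1 9
f 8 9 3
f 9 1 10
f 9 10 3
f 10 1 11
f 10 11 3
f 11 1 12
f 11 12 3
f 12 1 13
f 12 13 3
f 13 1 14
f 13 14 3
f 14 1 15
f 14 15 3
f 15 1 16
f 15 16 3
f 16 1 2
f 16 2 3
f 18 20 17
f 21 18 17
f 17 20 19
f 19 21 17
f 18 24 20
f 22 18 21
f 22 24 18
f 20 24 19
f 23 21 19
f 19 24 23
f 23 22 21
f 24 22 23
f 25 62 41
f 62 36 65
f 41 65 30
f 62 65 41
f 25 41 37
f 41 30 42
f 37 42 26
f 41 42 37
f 25 37 46
f 37 26 47
f 46 47 32
f 37 47 46
f 25 46 58
f 46 32 61
f 58 61 35
f 46 61 58
f 25 58 62
f 58 35 66
f 62 66 36
f 58 66 62
f 26 42 53
f 42 30 56
f 53 56 34
f 42 56 53
f 30 65 43
f 65 36 64
f 43 64 29
f 65 64 43
f 36 66 63
f 66 35 59
f 63 59 27
f 66 59 63
f 35 61 60
f 61 32 48
f 60 48 31
f 61 48 60
f 32 47 52
f 47 26 49
f 52 49 33
f 47 49 52
f 28 54 40
f 54 34 55
f 40 55 29
f 54 55 40
f 28 40 38
f 40 29 39
f 38 39 27
f 40 39 38
f 28 38 45
f 38 27 44
f 45 44 31
f 38 44 45
f 28 45 50
f 45 31 51
f 50 51 33
f 45 51 50
f 28 50 54
f 50 33 57
f 54 57 34
f 50 57 54
f 29 55 43
f 55 34 56
f 43 56 30
f 55 56 43
f 27 39 63
f 39 29 64
f 63 64 36
f 39 64 63
f 31 44 60
f 44 27 59
f 60 59 35
f 44 59 60
f 33 51 52
f 51 31 48
f 52 48 32
f 51 48 52
f 34 57 53
f 57 33 49
f 53 49 26
f 57 49 53



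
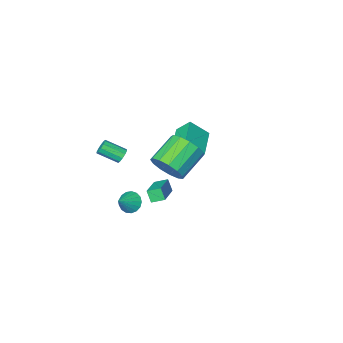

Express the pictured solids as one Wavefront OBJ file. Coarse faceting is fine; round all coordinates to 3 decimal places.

v 3.314 2.317 3.047
v 3.908 1.852 3.806
v 2.32 1.298 4.711
v 1.726 1.763 3.953
v 3.814 2.419 3.988
v 2.226 1.865 4.893
v 3.562 2.953 3.871
v 1.973 2.4 4.776
v 3.23 3.286 3.493
v 1.642 2.733 4.398
v 2.925 3.311 2.973
v 1.337 2.757 3.878
v 2.744 3.02 2.477
v 1.156 2.467 3.382
v 2.744 2.506 2.162
v 1.155 1.952 3.067
v 2.924 1.932 2.128
v 1.336 1.378 3.033
v 3.229 1.48 2.386
v 1.641 0.926 3.291
v 3.56 1.293 2.854
v 1.972 0.74 3.759
v 3.814 1.432 3.383
v 2.225 0.879 4.289
v -1.547 -2.938 -0.104
v -0.612 -3.485 0.875
v -2.091 -2.335 0.752
v -1.156 -2.882 1.731
v -0.324 -1.398 -0.411
v 0.611 -1.945 0.568
v -0.868 -0.795 0.445
v 0.067 -1.342 1.424
v 2.75 -2.864 -3.721
v 3.147 -2.644 -4.318
v 3.73 -2.456 -2.919
v 2.954 -2.353 -4.231
v 2.715 -2.18 -4.026
v 2.484 -2.164 -3.752
v 2.314 -2.308 -3.471
v 2.244 -2.579 -3.247
v 2.29 -2.916 -3.131
v 2.441 -3.241 -3.151
v 2.663 -3.48 -3.301
v 2.905 -3.577 -3.547
v 3.112 -3.511 -3.833
v 3.236 -3.297 -4.094
v 3.248 -2.984 -4.268
v 2.967 -3.263 0.118
v 3.327 -3.108 -0.209
v 4.253 -3.902 0.436
v 3.893 -4.057 0.762
v 3.326 -2.91 0.036
v 4.252 -3.704 0.681
v 3.188 -2.847 0.312
v 4.114 -3.641 0.957
v 2.966 -2.942 0.514
v 3.892 -3.736 1.159
v 2.744 -3.16 0.565
v 3.67 -3.955 1.209
v 2.607 -3.418 0.444
v 3.533 -4.212 1.089
v 2.608 -3.616 0.199
v 3.534 -4.41 0.844
v 2.746 -3.679 -0.077
v 3.672 -4.473 0.568
v 2.968 -3.584 -0.279
v 3.894 -4.378 0.366
v 3.19 -3.365 -0.329
v 4.116 -4.16 0.315
v 1.856 -1.179 -2.096
v 1.907 -1.577 -1.381
v 1.228 -0.738 -1.805
v 1.279 -1.136 -1.09
v 3.041 0.096 -1.47
v 3.092 -0.302 -0.755
v 2.413 0.537 -1.179
v 2.464 0.139 -0.464
f 2 1 5
f 2 5 3
f 3 5 6
f 3 6 4
f 5 1 7
f 5 7 6
f 6 7 8
f 6 8 4
f 7 1 9
f 7 9 8
f 8 9 10
f 8 10 4
f 9 1 11
f 9 11 10
f 10 11 12
f 10 12 4
f 11 1 13
f 11 13 12
f 12 13 14
f 12 14 4
f 13 1 15
f 13 15 14
f 14 15 16
f 14 16 4
f 15 1 17
f 15 17 16
f 16 17 18
f 16 18 4
f 17 1 19
f 17 19 18
f 18 19 20
f 18 20 4
f 19 1 21
f 19 21 20
f 20 21 22
f 20 22 4
f 21 1 23
f 21 23 22
f 22 23 24
f 22 24 4
f 23 1 2
f 23 2 24
f 24 2 3
f 24 3 4
f 26 28 25
f 29 26 25
f 25 28 27
f 27 29 25
f 26 32 28
f 30 26 29
f 30 32 26
f 28 32 27
f 31 29 27
f 27 32 31
f 31 30 29
f 32 30 31
f 34 33 36
f 34 36 35
f 36 33 37
f 36 37 35
f 37 33 38
f 37 38 35
f 38 33 39
f 38 39 35
f 39 33 40
f 39 40 35
f 40 33 41
f 40 41 35
f 41 33 42
f 41 42 35
f 42 33 43
f 42 43 35
f 43 33 44
f 43 44 35
f 44 33 45
f 44 45 35
f 45 33 46
f 45 46 35
f 46 33 47
f 46 47 35
f 47 33 34
f 47 34 35
f 49 48 52
f 49 52 50
f 50 52 53
f 50 53 51
f 52 48 54
f 52 54 53
f 53 54 55
f 53 55 51
f 54 48 56
f 54 56 55
f 55 56 57
f 55 57 51
f 56 48 58
f 56 58 57
f 57 58 59
f 57 59 51
f 58 48 60
f 58 60 59
f 59 60 61
f 59 61 51
f 60 48 62
f 60 62 61
f 61 62 63
f 61 63 51
f 62 48 64
f 62 64 63
f 63 64 65
f 63 65 51
f 64 48 66
f 64 66 65
f 65 66 67
f 65 67 51
f 66 48 68
f 66 68 67
f 67 68 69
f 67 69 51
f 68 48 49
f 68 49 69
f 69 49 50
f 69 50 51
f 71 73 70
f 74 71 70
f 70 73 72
f 72 74 70
f 71 77 73
f 75 71 74
f 75 77 71
f 73 77 72
f 76 74 72
f 72 77 76
f 76 75 74
f 77 75 76



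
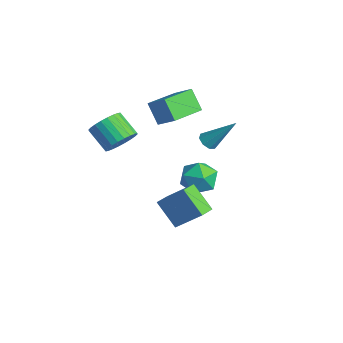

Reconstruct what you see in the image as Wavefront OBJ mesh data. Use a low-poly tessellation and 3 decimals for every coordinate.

v -3.174 -1.824 3.899
v -2.165 -1.375 4.693
v -3.847 0.129 3.651
v -2.838 0.577 4.446
v -2.322 -1.677 2.734
v -1.313 -1.229 3.529
v -2.995 0.275 2.487
v -1.986 0.724 3.281
v -2.845 0.742 -2.651
v -1.962 1.504 -2.59
v -1.918 -0.424 -1.49
v -1.035 0.338 -1.429
v -2.063 0.594 -0.938
v -2.635 1.315 -1.656
v -1.245 -0.235 -2.424
v -1.817 0.486 -3.142
v -0.973 0.9 -2.45
v -1.479 1.412 -1.532
v -2.401 -0.332 -2.548
v -2.907 0.18 -1.63
v -2.703 -3.594 1.761
v -2.093 -4.096 2.374
v -3.327 -4.449 3.312
v -3.937 -3.946 2.699
v -2.078 -3.738 2.528
v -3.312 -4.09 3.467
v -2.158 -3.358 2.566
v -3.392 -3.71 3.504
v -2.321 -3.014 2.48
v -3.555 -3.366 3.419
v -2.542 -2.758 2.286
v -3.777 -3.111 3.224
v -2.788 -2.629 2.011
v -4.022 -2.982 2.95
v -3.021 -2.648 1.698
v -4.255 -3 2.637
v -3.205 -2.81 1.395
v -4.439 -3.162 2.334
v -3.313 -3.091 1.148
v -4.547 -3.444 2.086
v -3.328 -3.45 0.993
v -4.562 -3.802 1.932
v -3.248 -3.83 0.956
v -4.482 -4.182 1.894
v -3.085 -4.174 1.041
v -4.319 -4.526 1.98
v -2.863 -4.429 1.236
v -4.098 -4.782 2.174
v -2.618 -4.558 1.51
v -3.852 -4.911 2.449
v -2.385 -4.54 1.823
v -3.619 -4.892 2.762
v -2.201 -4.378 2.126
v -3.435 -4.73 3.065
v -0.194 0.078 2.207
v 0.339 -0.113 2.042
v 0.714 1.222 3.813
v 0.222 0.271 1.835
v -0.14 0.542 1.846
v -0.532 0.541 2.069
v -0.727 0.269 2.373
v -0.609 -0.115 2.58
v -0.248 -0.386 2.568
v 0.145 -0.385 2.346
v 2.988 -3.485 -0.978
v 1.778 -3.881 0.251
v 2.482 -2.64 -1.204
v 1.272 -3.036 0.026
v 4.008 -2.524 0.334
v 2.798 -2.92 1.564
v 3.502 -1.679 0.109
v 2.292 -2.075 1.338
f 2 4 1
f 5 2 1
f 1 4 3
f 3 5 1
f 2 8 4
f 6 2 5
f 6 8 2
f 4 8 3
f 7 5 3
f 3 8 7
f 7 6 5
f 8 6 7
f 9 20 14
f 9 14 10
f 9 10 16
f 9 16 19
f 9 19 20
f 10 14 18
f 14 20 13
f 20 19 11
f 19 16 15
f 16 10 17
f 12 18 13
f 12 13 11
f 12 11 15
f 12 15 17
f 12 17 18
f 13 18 14
f 11 13 20
f 15 11 19
f 17 15 16
f 18 17 10
f 22 21 25
f 22 25 23
f 23 25 26
f 23 26 24
f 25 21 27
f 25 27 26
f 26 27 28
f 26 28 24
f 27 21 29
f 27 29 28
f 28 29 30
f 28 30 24
f 29 21 31
f 29 31 30
f 30 31 32
f 30 32 24
f 31 21 33
f 31 33 32
f 32 33 34
f 32 34 24
f 33 21 35
f 33 35 34
f 34 35 36
f 34 36 24
f 35 21 37
f 35 37 36
f 36 37 38
f 36 38 24
f 37 21 39
f 37 39 38
f 38 39 40
f 38 40 24
f 39 21 41
f 39 41 40
f 40 41 42
f 40 42 24
f 41 21 43
f 41 43 42
f 42 43 44
f 42 44 24
f 43 21 45
f 43 45 44
f 44 45 46
f 44 46 24
f 45 21 47
f 45 47 46
f 46 47 48
f 46 48 24
f 47 21 49
f 47 49 48
f 48 49 50
f 48 50 24
f 49 21 51
f 49 51 50
f 50 51 52
f 50 52 24
f 51 21 53
f 51 53 52
f 52 53 54
f 52 54 24
f 53 21 22
f 53 22 54
f 54 22 23
f 54 23 24
f 56 55 58
f 56 58 57
f 58 55 59
f 58 59 57
f 59 55 60
f 59 60 57
f 60 55 61
f 60 61 57
f 61 55 62
f 61 62 57
f 62 55 63
f 62 63 57
f 63 55 64
f 63 64 57
f 64 55 56
f 64 56 57
f 66 68 65
f 69 66 65
f 65 68 67
f 67 69 65
f 66 72 68
f 70 66 69
f 70 72 66
f 68 72 67
f 71 69 67
f 67 72 71
f 71 70 69
f 72 70 71



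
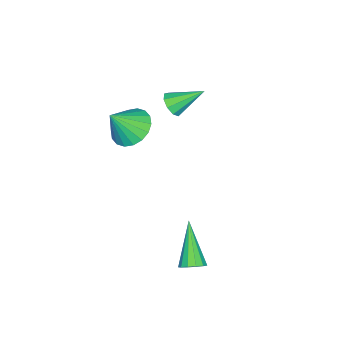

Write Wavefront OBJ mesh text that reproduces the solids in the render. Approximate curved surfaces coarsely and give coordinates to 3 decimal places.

v 0.066 -0.079 0.531
v 0.894 0.071 0.071
v 0.814 -0.601 1.709
v 0.83 0.441 0.275
v 0.615 0.708 0.53
v 0.291 0.819 0.785
v -0.078 0.751 0.99
v -0.419 0.52 1.104
v -0.663 0.169 1.104
v -0.763 -0.23 0.991
v -0.699 -0.6 0.787
v -0.484 -0.867 0.532
v -0.16 -0.977 0.277
v 0.209 -0.91 0.072
v 0.55 -0.679 -0.042
v 0.794 -0.328 -0.042
v 2.617 3.941 -4.378
v 3.052 3.941 -4.009
v 1.383 3.139 -2.922
v 2.906 4.225 -3.976
v 2.668 4.419 -4.071
v 2.414 4.461 -4.264
v 2.225 4.338 -4.492
v 2.16 4.088 -4.684
v 2.241 3.792 -4.779
v 2.441 3.543 -4.746
v 2.697 3.421 -4.596
v 2.928 3.463 -4.377
v 3.06 3.657 -4.158
v -3.007 0.169 -0.44
v -2.443 0.229 -0.164
v -3.573 1.351 0.46
v -2.466 0.483 -0.512
v -2.741 0.589 -0.826
v -3.141 0.499 -0.959
v -3.478 0.254 -0.849
v -3.595 -0.031 -0.547
v -3.436 -0.222 -0.195
v -3.077 -0.231 0.042
v -2.685 -0.053 0.055
f 2 1 4
f 2 4 3
f 4 1 5
f 4 5 3
f 5 1 6
f 5 6 3
f 6 1 7
f 6 7 3
f 7 1 8
f 7 8 3
f 8 1 9
f 8 9 3
f 9 1 10
f 9 10 3
f 10 1 11
f 10 11 3
f 11 1 12
f 11 12 3
f 12 1 13
f 12 13 3
f 13 1 14
f 13 14 3
f 14 1 15
f 14 15 3
f 15 1 16
f 15 16 3
f 16 1 2
f 16 2 3
f 18 17 20
f 18 20 19
f 20 17 21
f 20 21 19
f 21 17 22
f 21 22 19
f 22 17 23
f 22 23 19
f 23 17 24
f 23 24 19
f 24 17 25
f 24 25 19
f 25 17 26
f 25 26 19
f 26 17 27
f 26 27 19
f 27 17 28
f 27 28 19
f 28 17 29
f 28 29 19
f 29 17 18
f 29 18 19
f 31 30 33
f 31 33 32
f 33 30 34
f 33 34 32
f 34 30 35
f 34 35 32
f 35 30 36
f 35 36 32
f 36 30 37
f 36 37 32
f 37 30 38
f 37 38 32
f 38 30 39
f 38 39 32
f 39 30 40
f 39 40 32
f 40 30 31
f 40 31 32



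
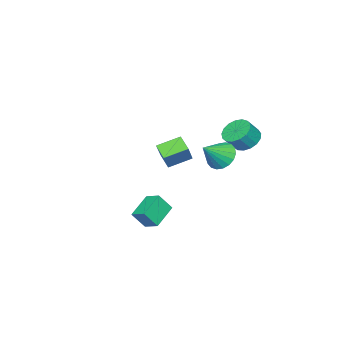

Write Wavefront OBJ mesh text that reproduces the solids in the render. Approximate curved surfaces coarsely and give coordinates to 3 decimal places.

v -2.047 2.031 2.54
v -1.491 1.72 1.743
v -0.753 1.629 3.6
v -1.382 2.159 1.777
v -1.405 2.573 1.962
v -1.555 2.88 2.261
v -1.802 3.018 2.616
v -2.098 2.961 2.955
v -2.384 2.72 3.212
v -2.603 2.342 3.336
v -2.712 1.903 3.303
v -2.689 1.489 3.118
v -2.539 1.182 2.819
v -2.291 1.044 2.464
v -1.995 1.101 2.125
v -1.71 1.342 1.867
v 3.858 0.919 -0.794
v 2.353 0.858 -0.072
v 4.02 1.858 -0.378
v 2.516 1.797 0.345
v 4.364 0.383 0.215
v 2.86 0.322 0.938
v 4.527 1.322 0.632
v 3.022 1.261 1.354
v -4.091 2.442 3.135
v -3.322 2.727 2.636
v -2.619 2.423 3.547
v -3.389 2.138 4.045
v -3.453 3.105 2.863
v -2.75 2.801 3.774
v -3.729 3.331 3.152
v -3.026 3.027 4.063
v -4.089 3.353 3.437
v -3.386 3.049 4.348
v -4.449 3.167 3.653
v -3.746 2.863 4.563
v -4.728 2.814 3.75
v -4.025 2.51 4.661
v -4.86 2.376 3.706
v -4.157 2.072 4.617
v -4.817 1.954 3.531
v -4.114 1.65 4.442
v -4.607 1.643 3.266
v -3.904 1.339 4.177
v -4.279 1.515 2.97
v -3.576 1.211 3.881
v -3.908 1.6 2.712
v -3.206 1.296 3.623
v -3.58 1.877 2.551
v -2.877 1.573 3.462
v -3.368 2.284 2.524
v -2.665 1.98 3.434
v -3.175 -2.874 0.746
v -4.256 -1.903 1.312
v -2.793 -2.082 0.118
v -3.875 -1.112 0.685
v -1.925 -2.328 2.195
v -3.007 -1.358 2.762
v -1.544 -1.537 1.568
v -2.625 -0.566 2.134
f 2 1 4
f 2 4 3
f 4 1 5
f 4 5 3
f 5 1 6
f 5 6 3
f 6 1 7
f 6 7 3
f 7 1 8
f 7 8 3
f 8 1 9
f 8 9 3
f 9 1 10
f 9 10 3
f 10 1 11
f 10 11 3
f 11 1 12
f 11 12 3
f 12 1 13
f 12 13 3
f 13 1 14
f 13 14 3
f 14 1 15
f 14 15 3
f 15 1 16
f 15 16 3
f 16 1 2
f 16 2 3
f 18 20 17
f 21 18 17
f 17 20 19
f 19 21 17
f 18 24 20
f 22 18 21
f 22 24 18
f 20 24 19
f 23 21 19
f 19 24 23
f 23 22 21
f 24 22 23
f 26 25 29
f 26 29 27
f 27 29 30
f 27 30 28
f 29 25 31
f 29 31 30
f 30 31 32
f 30 32 28
f 31 25 33
f 31 33 32
f 32 33 34
f 32 34 28
f 33 25 35
f 33 35 34
f 34 35 36
f 34 36 28
f 35 25 37
f 35 37 36
f 36 37 38
f 36 38 28
f 37 25 39
f 37 39 38
f 38 39 40
f 38 40 28
f 39 25 41
f 39 41 40
f 40 41 42
f 40 42 28
f 41 25 43
f 41 43 42
f 42 43 44
f 42 44 28
f 43 25 45
f 43 45 44
f 44 45 46
f 44 46 28
f 45 25 47
f 45 47 46
f 46 47 48
f 46 48 28
f 47 25 49
f 47 49 48
f 48 49 50
f 48 50 28
f 49 25 51
f 49 51 50
f 50 51 52
f 50 52 28
f 51 25 26
f 51 26 52
f 52 26 27
f 52 27 28
f 54 56 53
f 57 54 53
f 53 56 55
f 55 57 53
f 54 60 56
f 58 54 57
f 58 60 54
f 56 60 55
f 59 57 55
f 55 60 59
f 59 58 57
f 60 58 59



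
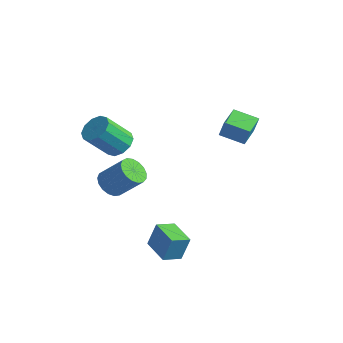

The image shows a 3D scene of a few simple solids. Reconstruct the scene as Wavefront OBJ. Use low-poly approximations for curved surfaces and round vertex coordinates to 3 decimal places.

v -1.999 -4.016 -0.948
v -1.287 -4.406 -1.423
v -0.03 -3.813 -0.027
v -0.741 -3.424 0.448
v -1.307 -3.986 -1.584
v -0.05 -3.393 -0.188
v -1.485 -3.573 -1.599
v -0.228 -2.98 -0.203
v -1.781 -3.262 -1.465
v -0.524 -2.669 -0.068
v -2.126 -3.123 -1.212
v -0.869 -2.531 0.184
v -2.443 -3.189 -0.899
v -1.186 -2.597 0.497
v -2.657 -3.445 -0.597
v -1.4 -2.852 0.799
v -2.721 -3.831 -0.376
v -1.464 -3.239 1.02
v -2.619 -4.26 -0.286
v -1.362 -3.667 1.111
v -2.375 -4.633 -0.347
v -1.118 -4.04 1.049
v -2.045 -4.865 -0.546
v -0.788 -4.272 0.85
v -1.704 -4.902 -0.837
v -0.447 -4.309 0.559
v -1.431 -4.736 -1.154
v -0.173 -4.144 0.242
v -3.097 -2.192 0.951
v -2.157 -2.288 1.211
v -2.742 -3.603 2.848
v -3.683 -3.508 2.589
v -2.387 -1.814 1.51
v -2.972 -3.129 3.147
v -2.888 -1.484 1.595
v -3.473 -2.799 3.233
v -3.469 -1.425 1.435
v -4.054 -2.74 3.072
v -3.908 -1.659 1.09
v -4.493 -2.974 2.727
v -4.038 -2.097 0.692
v -4.623 -3.412 2.329
v -3.808 -2.571 0.393
v -4.393 -3.886 2.03
v -3.307 -2.901 0.307
v -3.892 -4.216 1.945
v -2.726 -2.96 0.468
v -3.311 -4.275 2.105
v -2.287 -2.726 0.813
v -2.872 -4.041 2.45
v 0.224 2.343 1.066
v 0.581 2.38 2.232
v -0.4 3.809 1.21
v -0.043 3.846 2.376
v 1.603 2.974 0.624
v 1.96 3.011 1.79
v 0.979 4.44 0.768
v 1.336 4.477 1.934
v 1.053 -4.22 -4.272
v 1.341 -3.822 -2.77
v 1.356 -3.103 -4.625
v 1.643 -2.705 -3.123
v 2.737 -4.735 -4.457
v 3.024 -4.337 -2.955
v 3.039 -3.618 -4.81
v 3.327 -3.22 -3.308
f 2 1 5
f 2 5 3
f 3 5 6
f 3 6 4
f 5 1 7
f 5 7 6
f 6 7 8
f 6 8 4
f 7 1 9
f 7 9 8
f 8 9 10
f 8 10 4
f 9 1 11
f 9 11 10
f 10 11 12
f 10 12 4
f 11 1 13
f 11 13 12
f 12 13 14
f 12 14 4
f 13 1 15
f 13 15 14
f 14 15 16
f 14 16 4
f 15 1 17
f 15 17 16
f 16 17 18
f 16 18 4
f 17 1 19
f 17 19 18
f 18 19 20
f 18 20 4
f 19 1 21
f 19 21 20
f 20 21 22
f 20 22 4
f 21 1 23
f 21 23 22
f 22 23 24
f 22 24 4
f 23 1 25
f 23 25 24
f 24 25 26
f 24 26 4
f 25 1 27
f 25 27 26
f 26 27 28
f 26 28 4
f 27 1 2
f 27 2 28
f 28 2 3
f 28 3 4
f 30 29 33
f 30 33 31
f 31 33 34
f 31 34 32
f 33 29 35
f 33 35 34
f 34 35 36
f 34 36 32
f 35 29 37
f 35 37 36
f 36 37 38
f 36 38 32
f 37 29 39
f 37 39 38
f 38 39 40
f 38 40 32
f 39 29 41
f 39 41 40
f 40 41 42
f 40 42 32
f 41 29 43
f 41 43 42
f 42 43 44
f 42 44 32
f 43 29 45
f 43 45 44
f 44 45 46
f 44 46 32
f 45 29 47
f 45 47 46
f 46 47 48
f 46 48 32
f 47 29 49
f 47 49 48
f 48 49 50
f 48 50 32
f 49 29 30
f 49 30 50
f 50 30 31
f 50 31 32
f 52 54 51
f 55 52 51
f 51 54 53
f 53 55 51
f 52 58 54
f 56 52 55
f 56 58 52
f 54 58 53
f 57 55 53
f 53 58 57
f 57 56 55
f 58 56 57
f 60 62 59
f 63 60 59
f 59 62 61
f 61 63 59
f 60 66 62
f 64 60 63
f 64 66 60
f 62 66 61
f 65 63 61
f 61 66 65
f 65 64 63
f 66 64 65



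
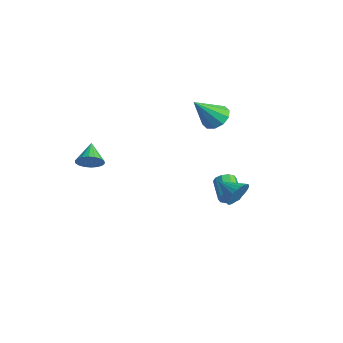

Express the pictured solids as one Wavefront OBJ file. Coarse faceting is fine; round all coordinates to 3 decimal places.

v 4.172 2.248 0.907
v 4.594 1.942 1.527
v 3.068 1.712 1.393
v 4.508 2.223 1.644
v 4.371 2.508 1.648
v 4.204 2.754 1.539
v 4.032 2.922 1.335
v 3.882 2.988 1.065
v 3.775 2.941 0.771
v 3.729 2.789 0.498
v 3.75 2.554 0.287
v 3.836 2.273 0.171
v 3.972 1.988 0.166
v 4.139 1.743 0.275
v 4.311 1.575 0.48
v 4.462 1.509 0.75
v 4.569 1.555 1.043
v 4.615 1.708 1.317
v 1.87 3.014 -0.84
v 2.157 3.41 -0.475
v 0.937 3.741 0.125
v 0.65 3.346 -0.24
v 2.054 3.594 -0.787
v 0.833 3.925 -0.187
v 1.88 3.556 -1.12
v 0.659 3.888 -0.52
v 1.703 3.312 -1.345
v 0.482 3.643 -0.745
v 1.589 2.954 -1.378
v 0.369 3.285 -0.778
v 1.583 2.619 -1.205
v 0.363 2.95 -0.605
v 1.687 2.435 -0.893
v 0.466 2.766 -0.293
v 1.861 2.472 -0.56
v 0.64 2.804 0.04
v 2.038 2.717 -0.335
v 0.817 3.048 0.265
v 2.151 3.075 -0.302
v 0.931 3.406 0.298
v -1.816 4.074 2.98
v -1.07 4.443 3.266
v -1.724 2.726 4.48
v -1.485 4.691 3.514
v -2.027 4.703 3.558
v -2.488 4.475 3.381
v -2.693 4.094 3.051
v -2.562 3.706 2.694
v -2.146 3.458 2.446
v -1.604 3.446 2.402
v -1.143 3.673 2.578
v -0.939 4.054 2.908
v -1.973 -3.031 1.337
v -1.489 -2.938 1.928
v -2.987 -2.489 2.083
v -1.457 -2.644 1.757
v -1.528 -2.425 1.502
v -1.687 -2.327 1.215
v -1.902 -2.368 0.952
v -2.132 -2.541 0.765
v -2.331 -2.811 0.692
v -2.458 -3.124 0.746
v -2.49 -3.419 0.918
v -2.419 -3.637 1.172
v -2.26 -3.735 1.46
v -2.044 -3.694 1.723
v -1.815 -3.521 1.909
v -1.616 -3.252 1.983
f 2 1 4
f 2 4 3
f 4 1 5
f 4 5 3
f 5 1 6
f 5 6 3
f 6 1 7
f 6 7 3
f 7 1 8
f 7 8 3
f 8 1 9
f 8 9 3
f 9 1 10
f 9 10 3
f 10 1 11
f 10 11 3
f 11 1 12
f 11 12 3
f 12 1 13
f 12 13 3
f 13 1 14
f 13 14 3
f 14 1 15
f 14 15 3
f 15 1 16
f 15 16 3
f 16 1 17
f 16 17 3
f 17 1 18
f 17 18 3
f 18 1 2
f 18 2 3
f 20 19 23
f 20 23 21
f 21 23 24
f 21 24 22
f 23 19 25
f 23 25 24
f 24 25 26
f 24 26 22
f 25 19 27
f 25 27 26
f 26 27 28
f 26 28 22
f 27 19 29
f 27 29 28
f 28 29 30
f 28 30 22
f 29 19 31
f 29 31 30
f 30 31 32
f 30 32 22
f 31 19 33
f 31 33 32
f 32 33 34
f 32 34 22
f 33 19 35
f 33 35 34
f 34 35 36
f 34 36 22
f 35 19 37
f 35 37 36
f 36 37 38
f 36 38 22
f 37 19 39
f 37 39 38
f 38 39 40
f 38 40 22
f 39 19 20
f 39 20 40
f 40 20 21
f 40 21 22
f 42 41 44
f 42 44 43
f 44 41 45
f 44 45 43
f 45 41 46
f 45 46 43
f 46 41 47
f 46 47 43
f 47 41 48
f 47 48 43
f 48 41 49
f 48 49 43
f 49 41 50
f 49 50 43
f 50 41 51
f 50 51 43
f 51 41 52
f 51 52 43
f 52 41 42
f 52 42 43
f 54 53 56
f 54 56 55
f 56 53 57
f 56 57 55
f 57 53 58
f 57 58 55
f 58 53 59
f 58 59 55
f 59 53 60
f 59 60 55
f 60 53 61
f 60 61 55
f 61 53 62
f 61 62 55
f 62 53 63
f 62 63 55
f 63 53 64
f 63 64 55
f 64 53 65
f 64 65 55
f 65 53 66
f 65 66 55
f 66 53 67
f 66 67 55
f 67 53 68
f 67 68 55
f 68 53 54
f 68 54 55

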